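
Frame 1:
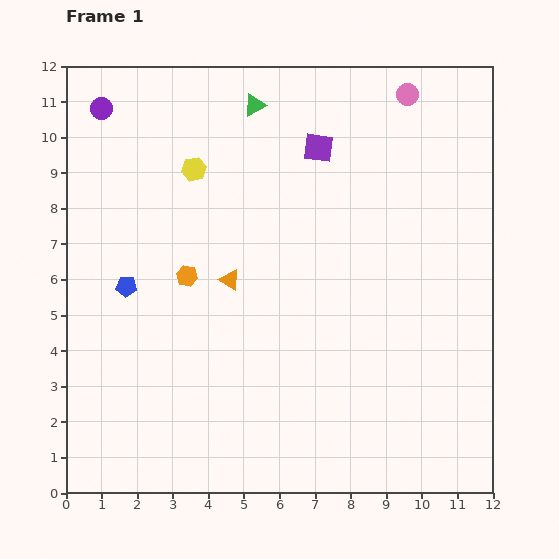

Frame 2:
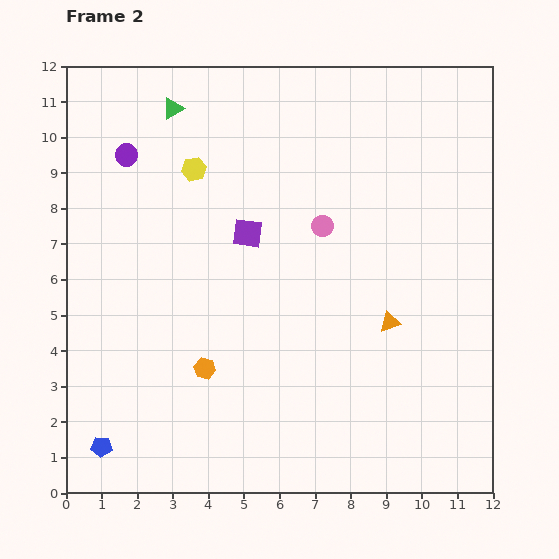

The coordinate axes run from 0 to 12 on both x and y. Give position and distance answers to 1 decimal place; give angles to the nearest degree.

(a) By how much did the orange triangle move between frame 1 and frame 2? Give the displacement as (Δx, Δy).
(4.5, -1.2)

The orange triangle was at (4.6, 6.0) in frame 1 and (9.1, 4.8) in frame 2.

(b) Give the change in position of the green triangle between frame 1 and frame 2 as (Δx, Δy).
(-2.3, -0.1)

The green triangle was at (5.3, 10.9) in frame 1 and (3.0, 10.8) in frame 2.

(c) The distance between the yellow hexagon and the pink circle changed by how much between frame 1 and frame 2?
-2.5

Distance in frame 1: 6.4. Distance in frame 2: 3.9.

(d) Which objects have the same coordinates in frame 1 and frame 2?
the yellow hexagon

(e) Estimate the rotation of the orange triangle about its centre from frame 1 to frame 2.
49° counter-clockwise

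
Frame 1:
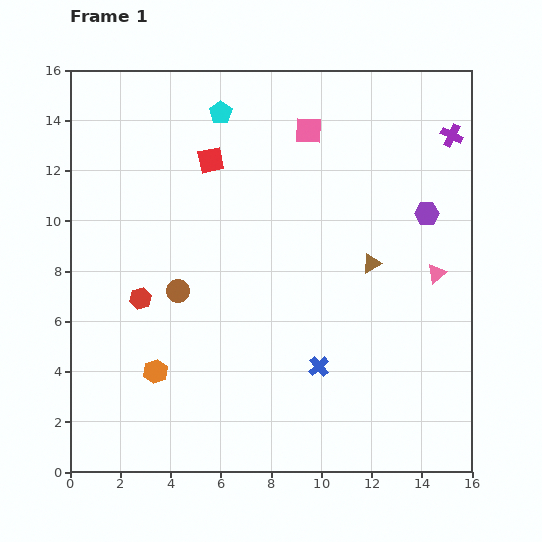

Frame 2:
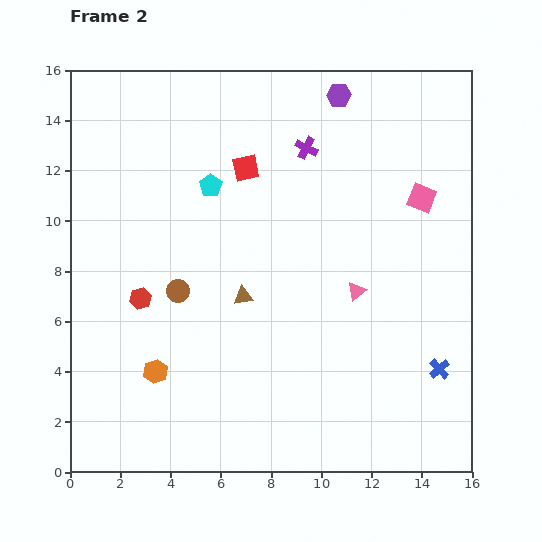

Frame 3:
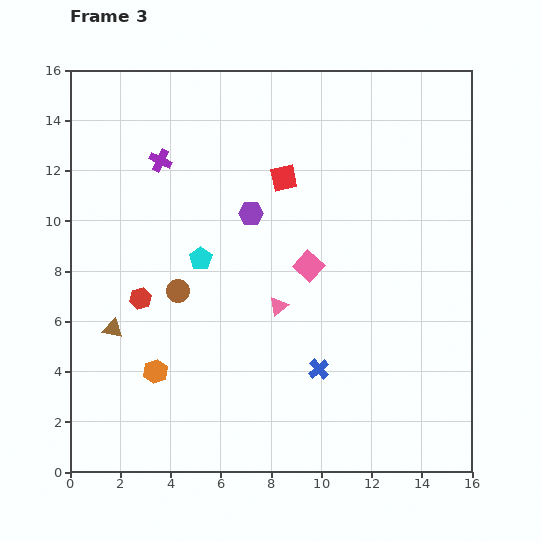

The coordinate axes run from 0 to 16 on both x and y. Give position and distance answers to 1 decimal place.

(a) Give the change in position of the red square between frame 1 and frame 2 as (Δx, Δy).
(1.4, -0.3)

The red square was at (5.6, 12.4) in frame 1 and (7.0, 12.1) in frame 2.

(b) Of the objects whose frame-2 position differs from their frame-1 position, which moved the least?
the red square

(moved 1.4)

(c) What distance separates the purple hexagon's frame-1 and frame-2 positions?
5.9

The purple hexagon moved from (14.2, 10.3) to (10.7, 15.0), a distance of √(3.5² + 4.7²) ≈ 5.9.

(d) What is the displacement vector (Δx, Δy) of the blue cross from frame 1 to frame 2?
(4.8, -0.1)

The blue cross was at (9.9, 4.2) in frame 1 and (14.7, 4.1) in frame 2.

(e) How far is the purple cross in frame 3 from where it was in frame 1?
11.6

The purple cross moved from (15.2, 13.4) to (3.6, 12.4), a distance of √(11.6² + 1.0²) ≈ 11.6.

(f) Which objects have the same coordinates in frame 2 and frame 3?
the red hexagon, the brown circle, the orange hexagon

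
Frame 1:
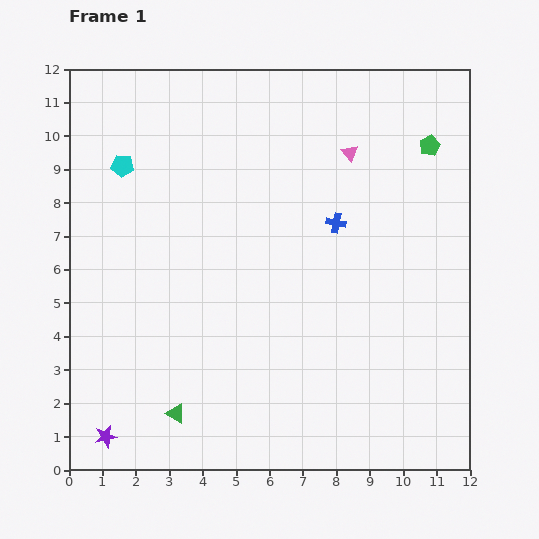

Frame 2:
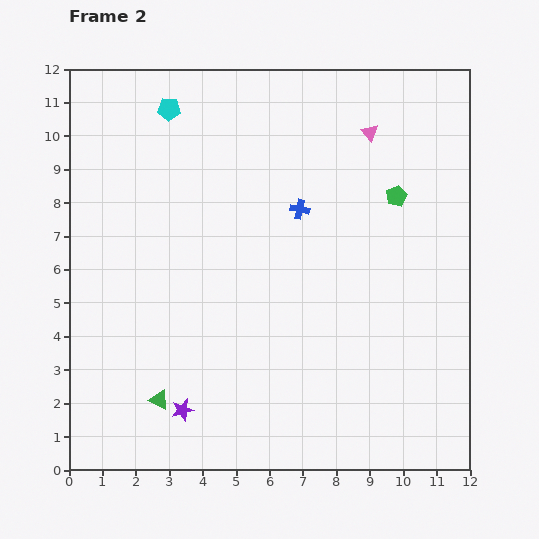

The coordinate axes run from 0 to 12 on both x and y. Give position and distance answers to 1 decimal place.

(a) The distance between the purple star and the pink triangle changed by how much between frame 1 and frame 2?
-1.2

Distance in frame 1: 11.2. Distance in frame 2: 10.0.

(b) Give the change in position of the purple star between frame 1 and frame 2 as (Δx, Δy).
(2.3, 0.8)

The purple star was at (1.1, 1.0) in frame 1 and (3.4, 1.8) in frame 2.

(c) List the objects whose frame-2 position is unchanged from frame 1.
none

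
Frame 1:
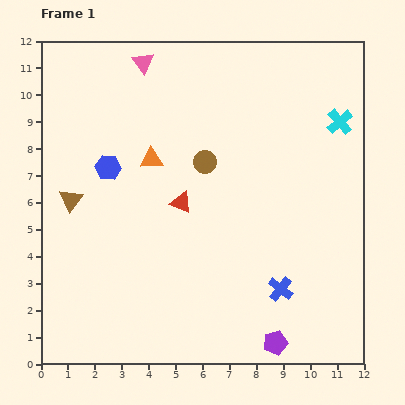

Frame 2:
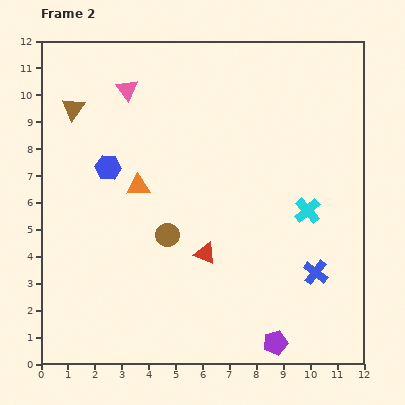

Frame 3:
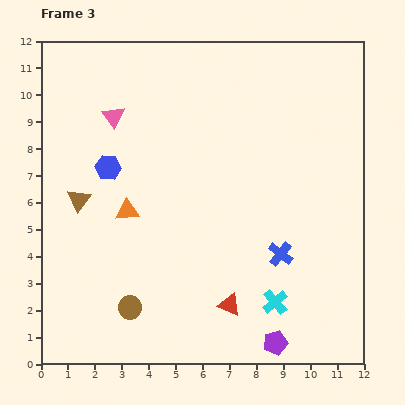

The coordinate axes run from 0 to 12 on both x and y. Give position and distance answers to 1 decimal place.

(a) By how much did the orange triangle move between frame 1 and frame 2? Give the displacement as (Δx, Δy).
(-0.5, -1.0)

The orange triangle was at (4.1, 7.6) in frame 1 and (3.6, 6.6) in frame 2.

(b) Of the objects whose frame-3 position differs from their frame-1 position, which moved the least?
the brown triangle

(moved 0.3)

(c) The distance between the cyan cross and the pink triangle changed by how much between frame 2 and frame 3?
+1.0

Distance in frame 2: 8.1. Distance in frame 3: 9.1.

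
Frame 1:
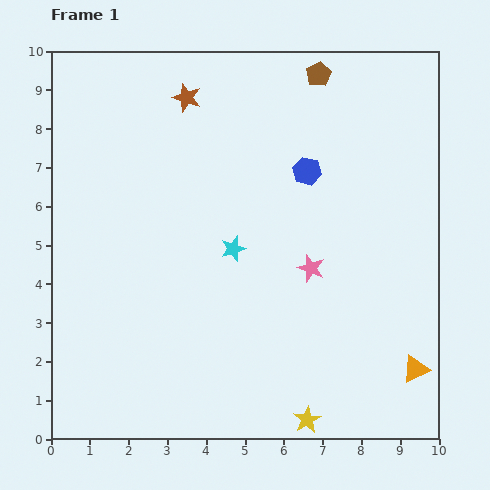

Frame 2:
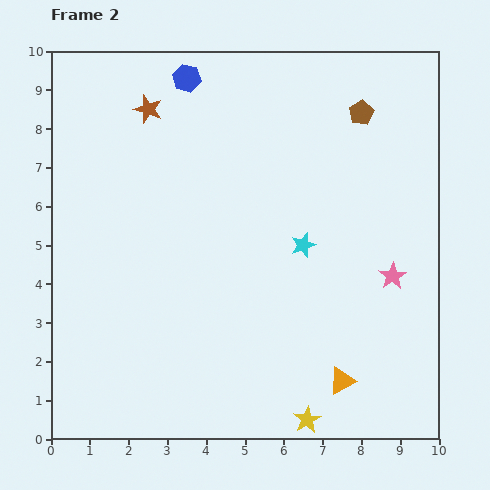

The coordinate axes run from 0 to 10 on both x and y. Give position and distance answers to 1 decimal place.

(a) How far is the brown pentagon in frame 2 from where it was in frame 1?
1.5

The brown pentagon moved from (6.9, 9.4) to (8.0, 8.4), a distance of √(1.1² + 1.0²) ≈ 1.5.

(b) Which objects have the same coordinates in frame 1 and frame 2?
the yellow star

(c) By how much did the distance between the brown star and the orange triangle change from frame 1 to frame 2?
-0.6

Distance in frame 1: 9.2. Distance in frame 2: 8.6.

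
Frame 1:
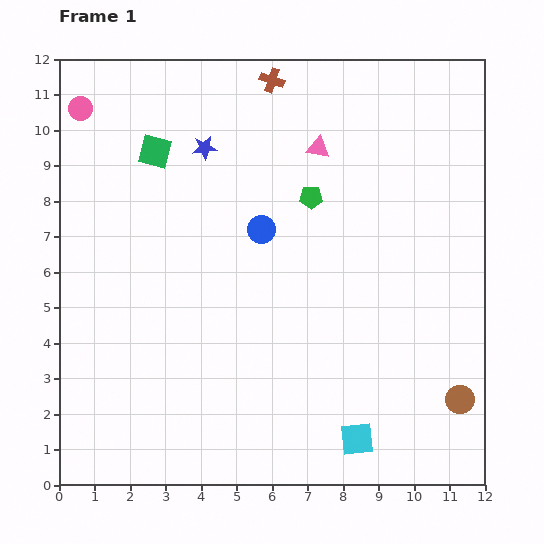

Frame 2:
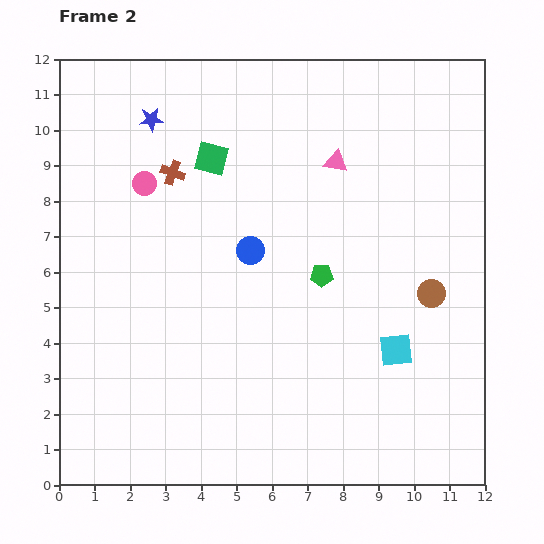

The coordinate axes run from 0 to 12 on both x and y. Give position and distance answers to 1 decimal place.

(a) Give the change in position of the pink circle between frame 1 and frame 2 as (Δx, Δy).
(1.8, -2.1)

The pink circle was at (0.6, 10.6) in frame 1 and (2.4, 8.5) in frame 2.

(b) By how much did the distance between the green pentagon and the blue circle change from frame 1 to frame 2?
+0.4

Distance in frame 1: 1.7. Distance in frame 2: 2.1.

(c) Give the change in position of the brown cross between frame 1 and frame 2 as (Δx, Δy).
(-2.8, -2.6)

The brown cross was at (6.0, 11.4) in frame 1 and (3.2, 8.8) in frame 2.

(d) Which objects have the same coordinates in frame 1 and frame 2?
none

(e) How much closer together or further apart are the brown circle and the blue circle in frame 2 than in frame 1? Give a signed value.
-2.2

Distance in frame 1: 7.4. Distance in frame 2: 5.2.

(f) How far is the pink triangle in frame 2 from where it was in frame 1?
0.6

The pink triangle moved from (7.3, 9.5) to (7.8, 9.1), a distance of √(0.5² + 0.4²) ≈ 0.6.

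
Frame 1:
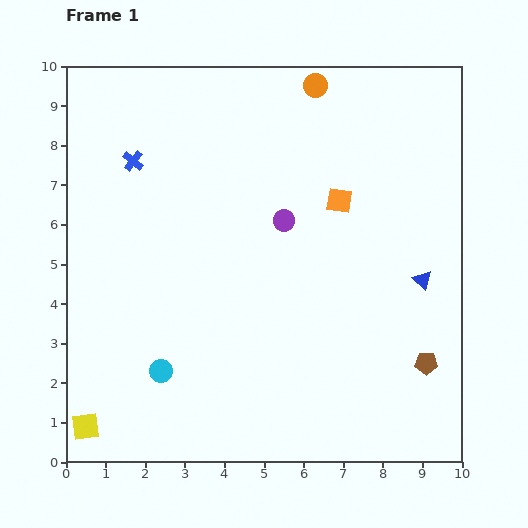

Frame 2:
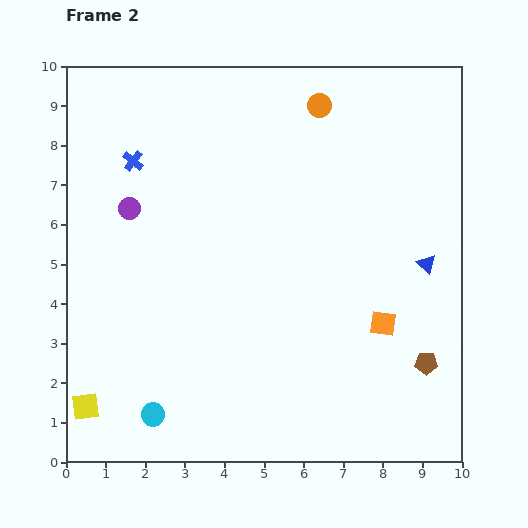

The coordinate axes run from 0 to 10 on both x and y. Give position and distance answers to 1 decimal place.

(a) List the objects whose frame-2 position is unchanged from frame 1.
the brown pentagon, the blue cross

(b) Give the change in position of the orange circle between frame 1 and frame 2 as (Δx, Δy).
(0.1, -0.5)

The orange circle was at (6.3, 9.5) in frame 1 and (6.4, 9.0) in frame 2.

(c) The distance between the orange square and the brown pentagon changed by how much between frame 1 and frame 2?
-3.2

Distance in frame 1: 4.7. Distance in frame 2: 1.5.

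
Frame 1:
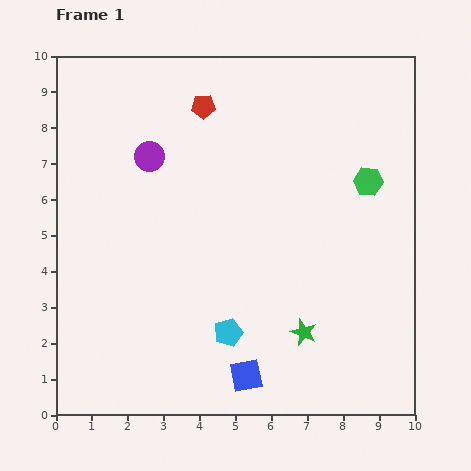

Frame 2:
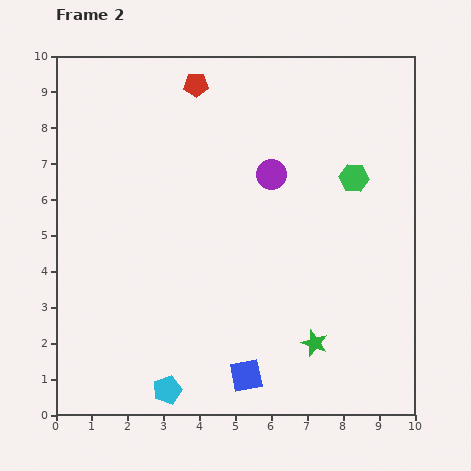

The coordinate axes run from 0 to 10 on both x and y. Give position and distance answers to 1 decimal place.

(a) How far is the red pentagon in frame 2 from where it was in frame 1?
0.6

The red pentagon moved from (4.1, 8.6) to (3.9, 9.2), a distance of √(0.2² + 0.6²) ≈ 0.6.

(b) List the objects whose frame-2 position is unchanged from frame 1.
the blue square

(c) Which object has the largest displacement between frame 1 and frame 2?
the purple circle

(moved 3.4; next 2.3)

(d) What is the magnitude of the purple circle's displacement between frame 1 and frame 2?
3.4

The purple circle moved from (2.6, 7.2) to (6.0, 6.7), a distance of √(3.4² + 0.5²) ≈ 3.4.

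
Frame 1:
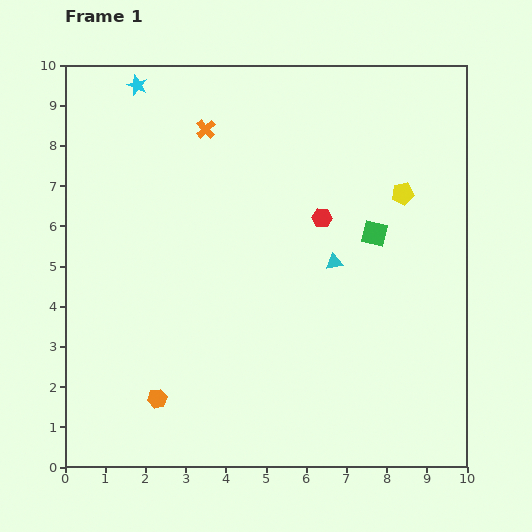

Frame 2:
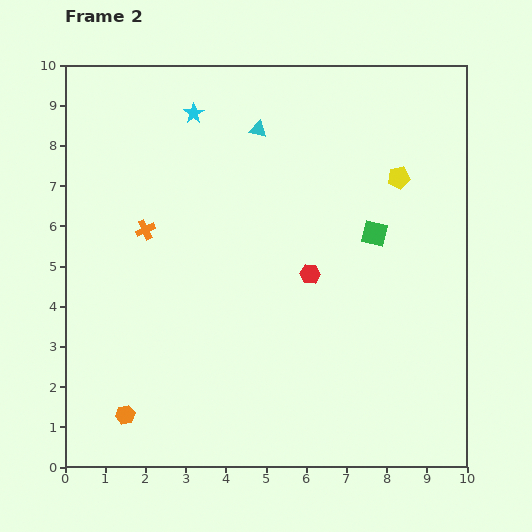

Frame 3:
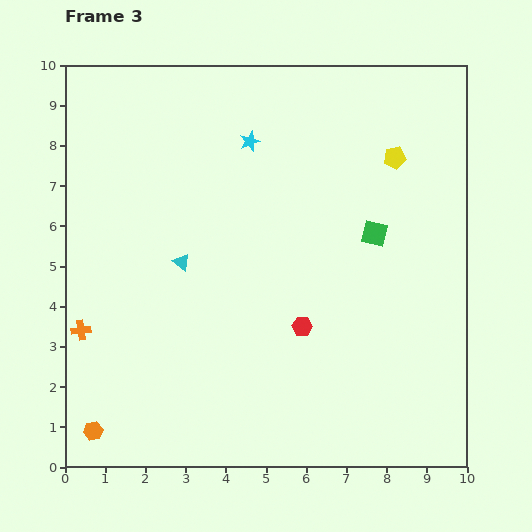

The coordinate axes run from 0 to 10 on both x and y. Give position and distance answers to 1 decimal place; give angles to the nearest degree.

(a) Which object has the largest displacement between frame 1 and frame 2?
the cyan triangle

(moved 3.8; next 2.9)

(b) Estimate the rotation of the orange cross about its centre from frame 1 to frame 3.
35° clockwise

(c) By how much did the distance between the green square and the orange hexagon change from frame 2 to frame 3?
+0.8

Distance in frame 2: 7.7. Distance in frame 3: 8.5.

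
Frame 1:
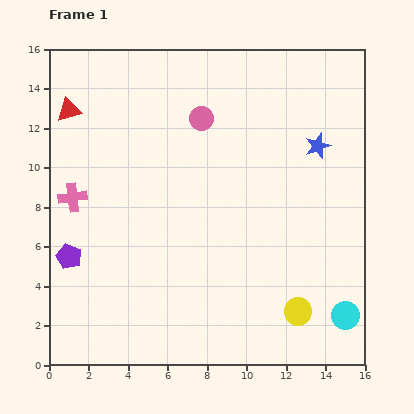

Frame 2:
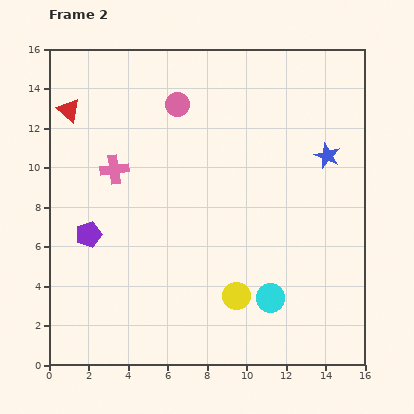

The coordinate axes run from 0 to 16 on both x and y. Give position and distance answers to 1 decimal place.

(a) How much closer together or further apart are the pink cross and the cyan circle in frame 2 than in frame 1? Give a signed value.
-4.8

Distance in frame 1: 15.0. Distance in frame 2: 10.2.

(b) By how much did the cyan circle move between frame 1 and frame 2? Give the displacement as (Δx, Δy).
(-3.8, 0.9)

The cyan circle was at (15.0, 2.5) in frame 1 and (11.2, 3.4) in frame 2.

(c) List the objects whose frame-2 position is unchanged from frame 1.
the red triangle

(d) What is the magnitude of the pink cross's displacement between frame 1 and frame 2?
2.5

The pink cross moved from (1.2, 8.5) to (3.3, 9.9), a distance of √(2.1² + 1.4²) ≈ 2.5.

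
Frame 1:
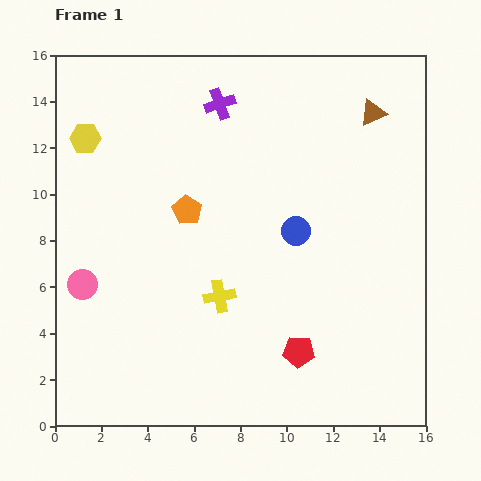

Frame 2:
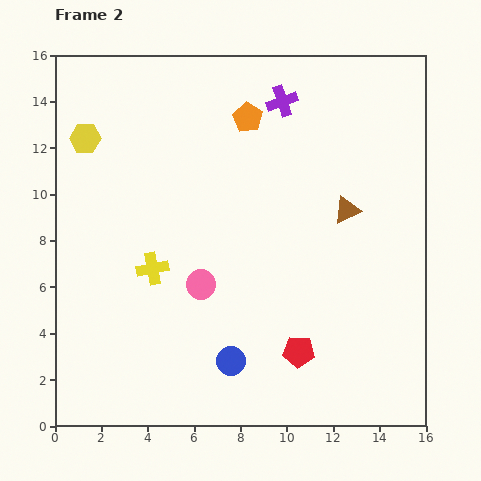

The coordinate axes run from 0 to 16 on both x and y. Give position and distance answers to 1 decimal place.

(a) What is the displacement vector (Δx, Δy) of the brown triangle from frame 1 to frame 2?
(-1.1, -4.2)

The brown triangle was at (13.7, 13.5) in frame 1 and (12.6, 9.3) in frame 2.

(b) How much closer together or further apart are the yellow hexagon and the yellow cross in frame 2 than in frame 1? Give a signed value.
-2.6

Distance in frame 1: 8.9. Distance in frame 2: 6.3.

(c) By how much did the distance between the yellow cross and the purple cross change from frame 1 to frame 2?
+0.8

Distance in frame 1: 8.3. Distance in frame 2: 9.1.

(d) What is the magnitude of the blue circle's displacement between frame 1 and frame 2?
6.3

The blue circle moved from (10.4, 8.4) to (7.6, 2.8), a distance of √(2.8² + 5.6²) ≈ 6.3.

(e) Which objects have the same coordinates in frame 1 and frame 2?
the yellow hexagon, the red pentagon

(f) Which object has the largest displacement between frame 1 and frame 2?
the blue circle

(moved 6.3; next 5.1)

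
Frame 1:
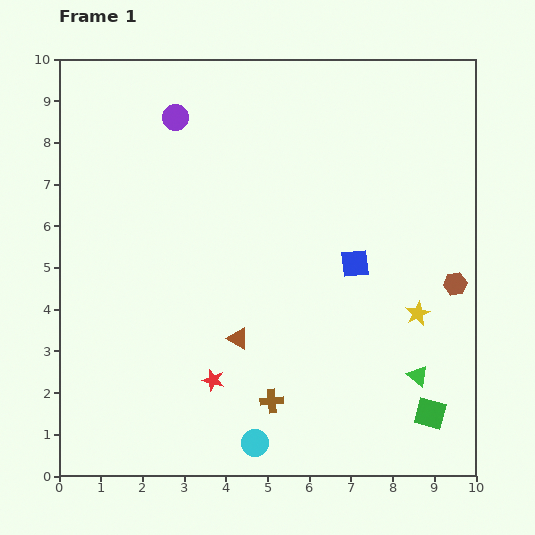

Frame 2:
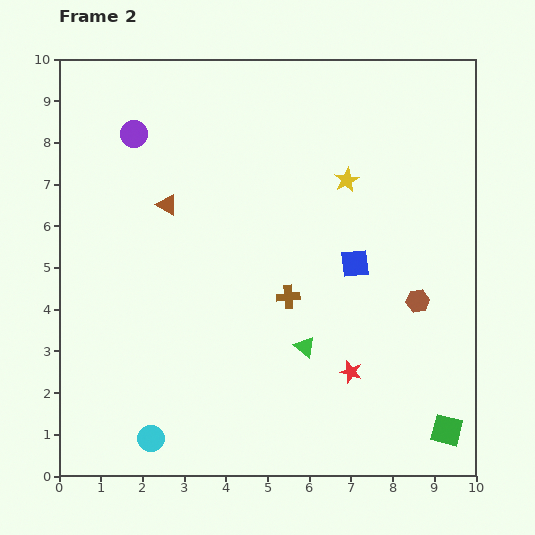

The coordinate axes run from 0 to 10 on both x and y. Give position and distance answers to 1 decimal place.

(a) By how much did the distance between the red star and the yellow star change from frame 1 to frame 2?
-0.6

Distance in frame 1: 5.2. Distance in frame 2: 4.6.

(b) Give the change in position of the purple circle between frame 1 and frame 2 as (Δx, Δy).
(-1.0, -0.4)

The purple circle was at (2.8, 8.6) in frame 1 and (1.8, 8.2) in frame 2.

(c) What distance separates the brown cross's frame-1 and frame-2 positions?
2.5

The brown cross moved from (5.1, 1.8) to (5.5, 4.3), a distance of √(0.4² + 2.5²) ≈ 2.5.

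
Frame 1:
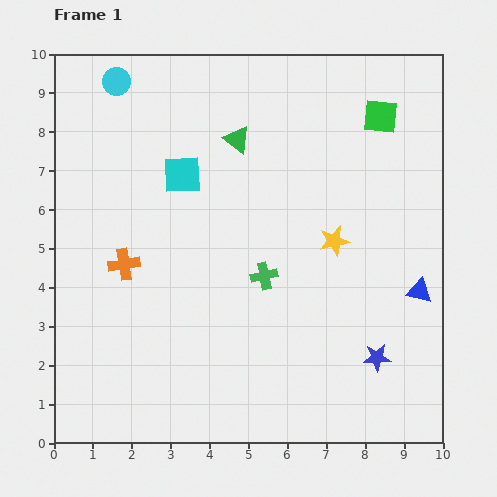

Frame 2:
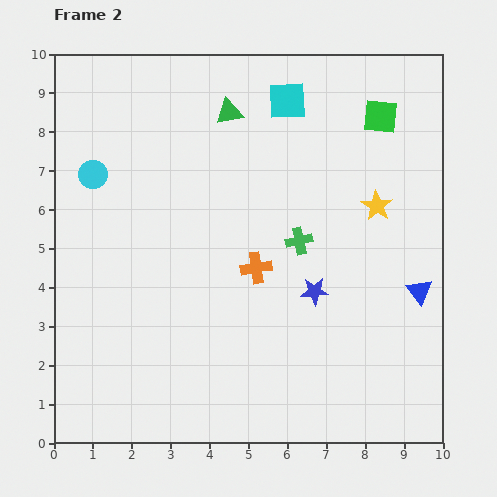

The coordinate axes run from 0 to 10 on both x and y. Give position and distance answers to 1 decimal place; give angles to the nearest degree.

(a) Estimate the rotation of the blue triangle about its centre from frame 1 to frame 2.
40° clockwise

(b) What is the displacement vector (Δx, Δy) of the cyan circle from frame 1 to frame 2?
(-0.6, -2.4)

The cyan circle was at (1.6, 9.3) in frame 1 and (1.0, 6.9) in frame 2.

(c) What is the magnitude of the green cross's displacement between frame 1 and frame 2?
1.3

The green cross moved from (5.4, 4.3) to (6.3, 5.2), a distance of √(0.9² + 0.9²) ≈ 1.3.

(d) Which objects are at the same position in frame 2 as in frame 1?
the green square, the blue triangle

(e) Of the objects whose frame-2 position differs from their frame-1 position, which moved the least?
the green triangle

(moved 0.7)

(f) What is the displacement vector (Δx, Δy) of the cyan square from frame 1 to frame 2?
(2.7, 1.9)

The cyan square was at (3.3, 6.9) in frame 1 and (6.0, 8.8) in frame 2.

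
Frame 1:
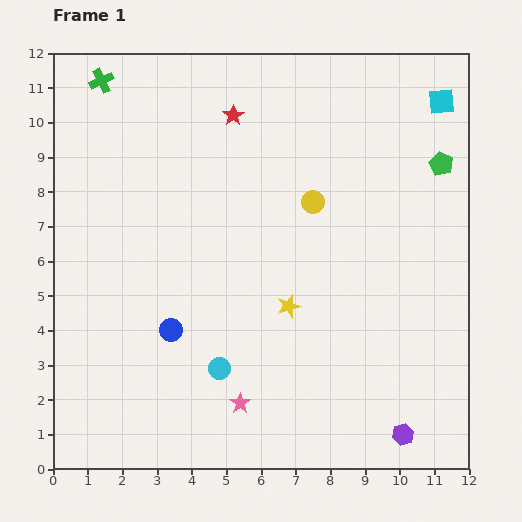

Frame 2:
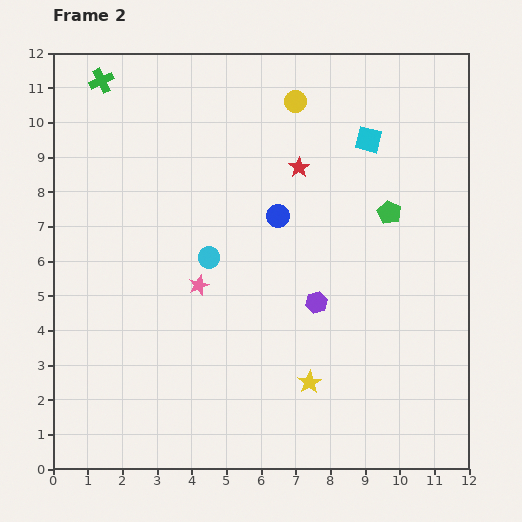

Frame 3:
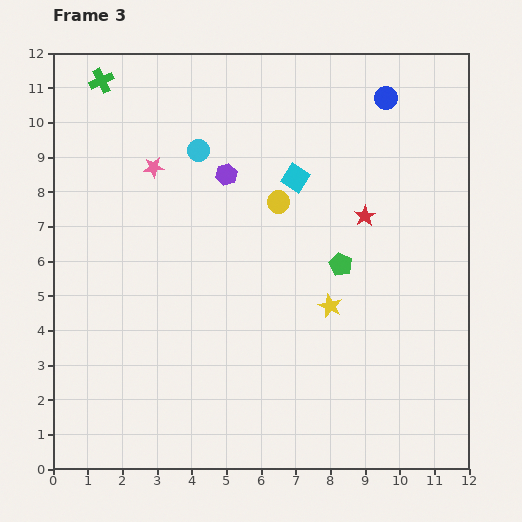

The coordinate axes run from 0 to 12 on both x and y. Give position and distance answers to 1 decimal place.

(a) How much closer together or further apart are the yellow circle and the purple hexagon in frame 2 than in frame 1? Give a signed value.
-1.4

Distance in frame 1: 7.2. Distance in frame 2: 5.8.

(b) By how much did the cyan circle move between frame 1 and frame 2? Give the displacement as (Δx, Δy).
(-0.3, 3.2)

The cyan circle was at (4.8, 2.9) in frame 1 and (4.5, 6.1) in frame 2.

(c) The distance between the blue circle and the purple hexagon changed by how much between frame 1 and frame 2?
-4.6

Distance in frame 1: 7.3. Distance in frame 2: 2.7.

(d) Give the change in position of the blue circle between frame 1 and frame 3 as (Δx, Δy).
(6.2, 6.7)

The blue circle was at (3.4, 4.0) in frame 1 and (9.6, 10.7) in frame 3.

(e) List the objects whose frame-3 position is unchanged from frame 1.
the green cross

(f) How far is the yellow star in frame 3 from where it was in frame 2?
2.3

The yellow star moved from (7.4, 2.5) to (8.0, 4.7), a distance of √(0.6² + 2.2²) ≈ 2.3.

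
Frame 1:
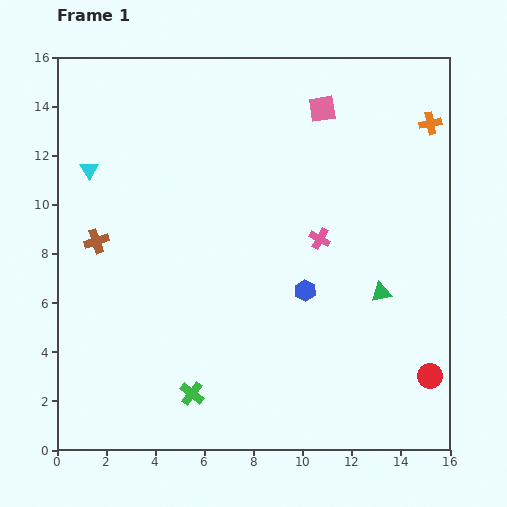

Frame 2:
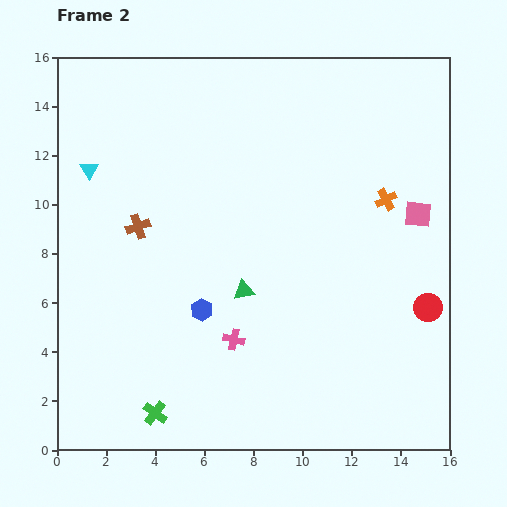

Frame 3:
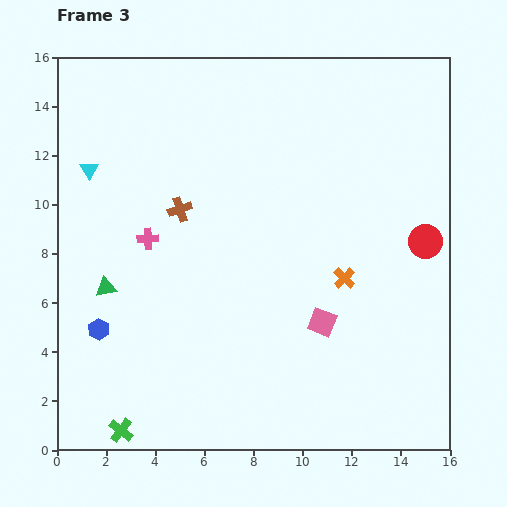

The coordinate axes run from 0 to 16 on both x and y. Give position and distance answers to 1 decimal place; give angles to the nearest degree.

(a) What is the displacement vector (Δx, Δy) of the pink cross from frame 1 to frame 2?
(-3.5, -4.1)

The pink cross was at (10.7, 8.6) in frame 1 and (7.2, 4.5) in frame 2.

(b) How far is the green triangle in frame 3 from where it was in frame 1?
11.2

The green triangle moved from (13.2, 6.4) to (2.0, 6.6), a distance of √(11.2² + 0.2²) ≈ 11.2.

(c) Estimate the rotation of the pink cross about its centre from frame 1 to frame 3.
32° counter-clockwise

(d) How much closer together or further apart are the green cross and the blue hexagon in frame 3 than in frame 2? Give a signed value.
-0.4

Distance in frame 2: 4.6. Distance in frame 3: 4.2.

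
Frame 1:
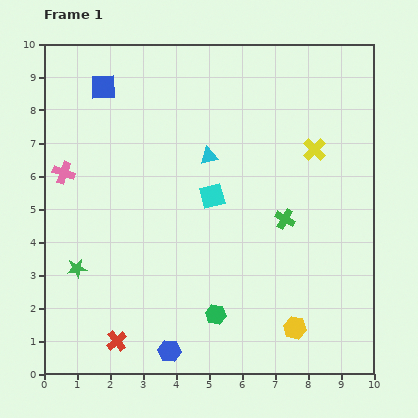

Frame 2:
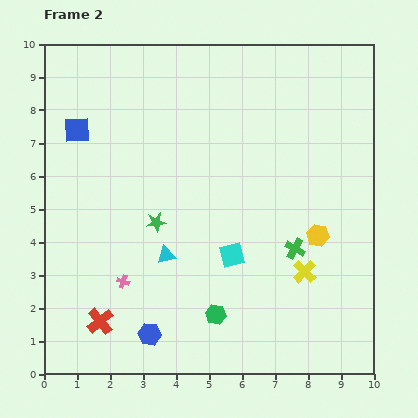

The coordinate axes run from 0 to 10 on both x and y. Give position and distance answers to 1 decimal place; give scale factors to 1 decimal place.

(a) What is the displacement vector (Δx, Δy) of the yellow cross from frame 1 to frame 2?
(-0.3, -3.7)

The yellow cross was at (8.2, 6.8) in frame 1 and (7.9, 3.1) in frame 2.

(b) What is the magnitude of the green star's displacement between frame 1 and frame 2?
2.8

The green star moved from (1.0, 3.2) to (3.4, 4.6), a distance of √(2.4² + 1.4²) ≈ 2.8.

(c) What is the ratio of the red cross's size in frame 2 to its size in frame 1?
1.3×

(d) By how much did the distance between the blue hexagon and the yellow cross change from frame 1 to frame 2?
-2.4

Distance in frame 1: 7.5. Distance in frame 2: 5.1.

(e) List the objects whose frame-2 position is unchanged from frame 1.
the green hexagon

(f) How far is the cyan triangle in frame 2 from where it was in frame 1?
3.3

The cyan triangle moved from (5.0, 6.6) to (3.7, 3.6), a distance of √(1.3² + 3.0²) ≈ 3.3.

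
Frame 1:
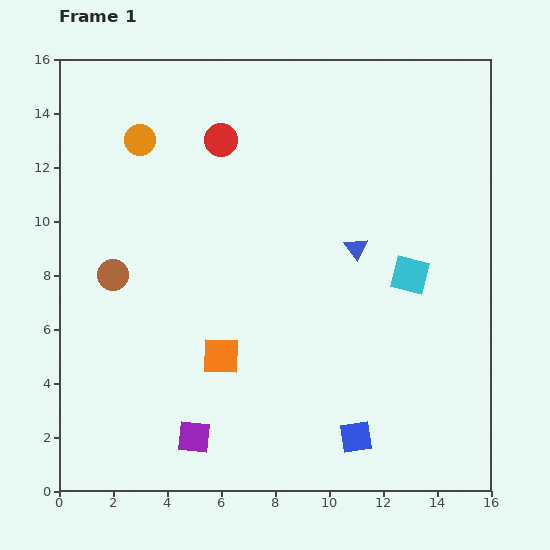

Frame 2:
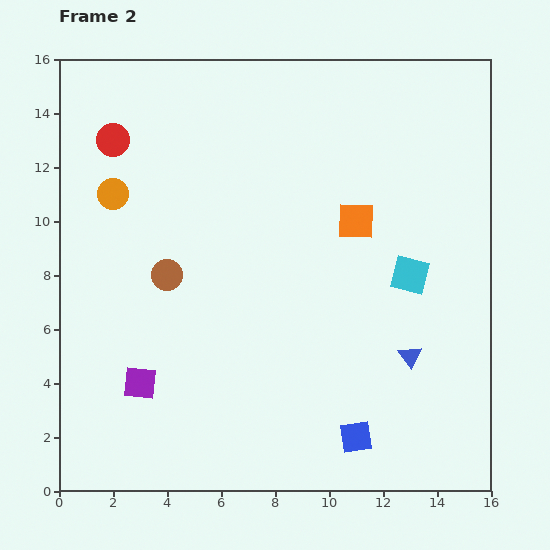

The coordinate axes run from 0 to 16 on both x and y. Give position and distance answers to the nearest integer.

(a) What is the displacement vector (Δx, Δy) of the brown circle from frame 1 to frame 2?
(2, 0)

The brown circle was at (2, 8) in frame 1 and (4, 8) in frame 2.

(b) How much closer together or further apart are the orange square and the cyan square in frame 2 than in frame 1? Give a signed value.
-5

Distance in frame 1: 8. Distance in frame 2: 3.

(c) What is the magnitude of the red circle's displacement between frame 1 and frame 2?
4

The red circle moved from (6, 13) to (2, 13), a distance of √(4² + 0²) ≈ 4.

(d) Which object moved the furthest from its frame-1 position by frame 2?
the orange square

(moved 7; next 4)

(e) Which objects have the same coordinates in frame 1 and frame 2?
the cyan square, the blue square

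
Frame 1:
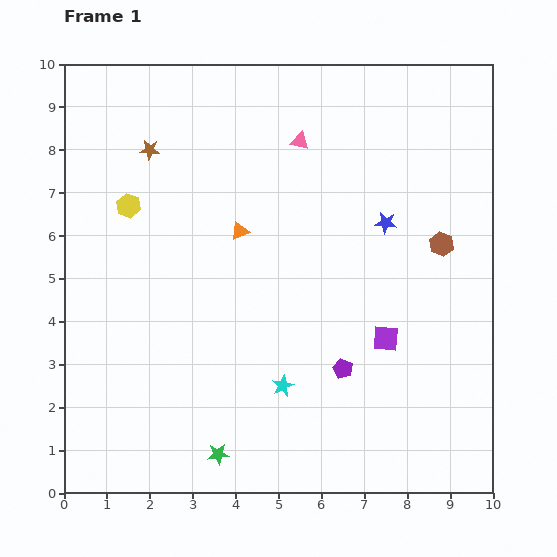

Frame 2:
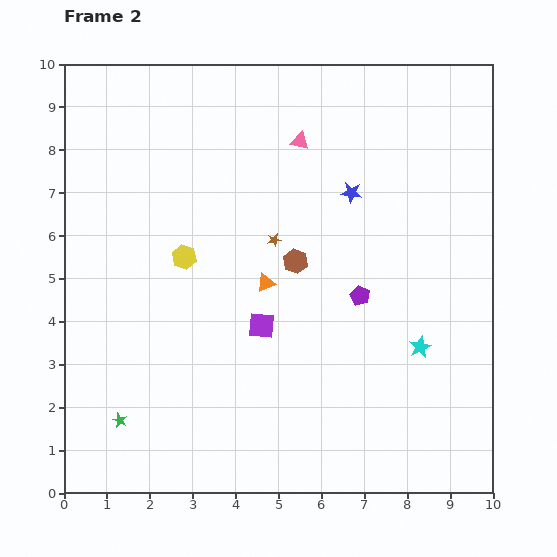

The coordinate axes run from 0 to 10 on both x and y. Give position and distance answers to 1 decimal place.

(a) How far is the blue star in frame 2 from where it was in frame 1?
1.1

The blue star moved from (7.5, 6.3) to (6.7, 7.0), a distance of √(0.8² + 0.7²) ≈ 1.1.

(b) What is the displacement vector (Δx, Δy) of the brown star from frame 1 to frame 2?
(2.9, -2.1)

The brown star was at (2.0, 8.0) in frame 1 and (4.9, 5.9) in frame 2.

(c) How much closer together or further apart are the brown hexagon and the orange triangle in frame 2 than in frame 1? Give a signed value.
-3.8

Distance in frame 1: 4.7. Distance in frame 2: 0.9.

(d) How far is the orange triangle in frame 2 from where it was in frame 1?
1.3

The orange triangle moved from (4.1, 6.1) to (4.7, 4.9), a distance of √(0.6² + 1.2²) ≈ 1.3.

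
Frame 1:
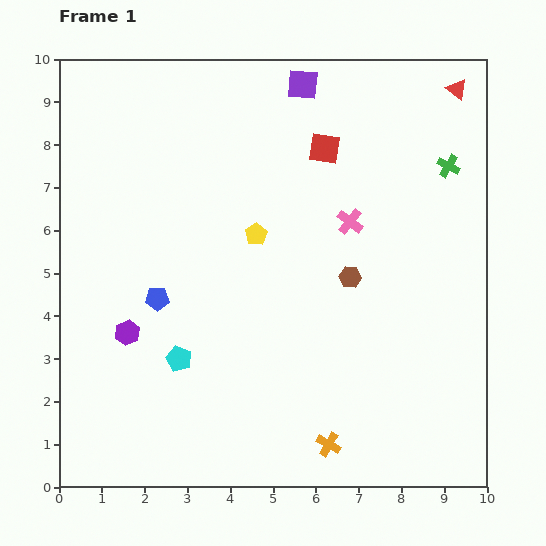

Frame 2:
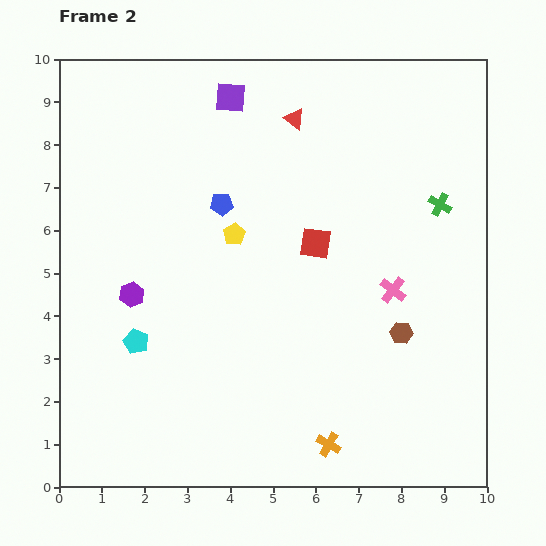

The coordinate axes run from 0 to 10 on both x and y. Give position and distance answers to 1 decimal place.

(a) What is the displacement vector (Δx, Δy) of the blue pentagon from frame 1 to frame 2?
(1.5, 2.2)

The blue pentagon was at (2.3, 4.4) in frame 1 and (3.8, 6.6) in frame 2.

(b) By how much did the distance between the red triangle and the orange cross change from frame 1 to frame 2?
-1.2

Distance in frame 1: 8.8. Distance in frame 2: 7.6.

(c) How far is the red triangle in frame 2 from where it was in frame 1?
3.9

The red triangle moved from (9.3, 9.3) to (5.5, 8.6), a distance of √(3.8² + 0.7²) ≈ 3.9.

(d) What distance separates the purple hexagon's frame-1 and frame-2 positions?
0.9

The purple hexagon moved from (1.6, 3.6) to (1.7, 4.5), a distance of √(0.1² + 0.9²) ≈ 0.9.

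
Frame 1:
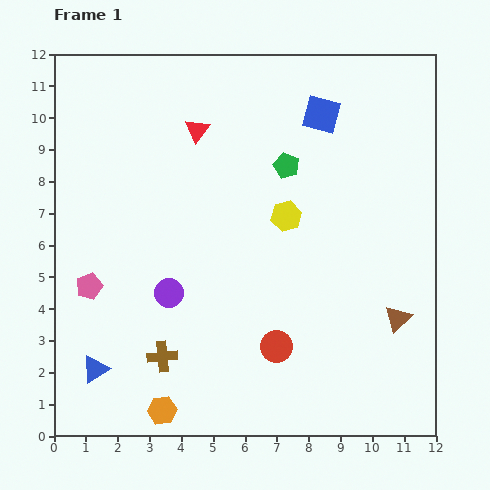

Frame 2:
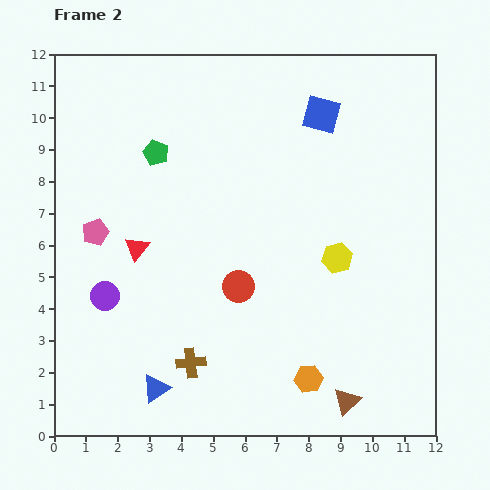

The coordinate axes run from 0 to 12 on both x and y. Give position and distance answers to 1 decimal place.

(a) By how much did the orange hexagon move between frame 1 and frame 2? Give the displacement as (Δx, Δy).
(4.6, 1.0)

The orange hexagon was at (3.4, 0.8) in frame 1 and (8.0, 1.8) in frame 2.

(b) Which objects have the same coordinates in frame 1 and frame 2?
the blue square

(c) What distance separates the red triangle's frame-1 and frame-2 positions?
4.2

The red triangle moved from (4.5, 9.6) to (2.6, 5.9), a distance of √(1.9² + 3.7²) ≈ 4.2.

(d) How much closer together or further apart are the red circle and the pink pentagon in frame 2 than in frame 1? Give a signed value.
-1.4

Distance in frame 1: 6.2. Distance in frame 2: 4.8.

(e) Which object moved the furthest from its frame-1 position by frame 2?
the orange hexagon

(moved 4.7; next 4.2)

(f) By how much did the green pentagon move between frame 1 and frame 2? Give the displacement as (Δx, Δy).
(-4.1, 0.4)

The green pentagon was at (7.3, 8.5) in frame 1 and (3.2, 8.9) in frame 2.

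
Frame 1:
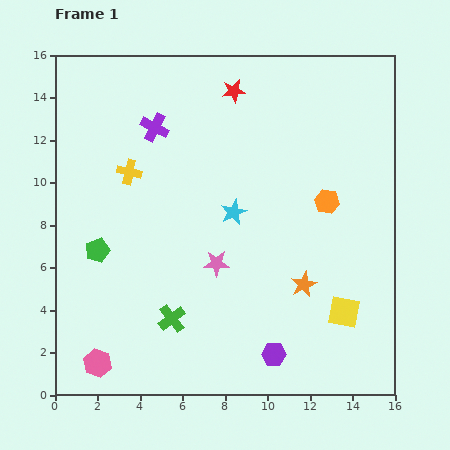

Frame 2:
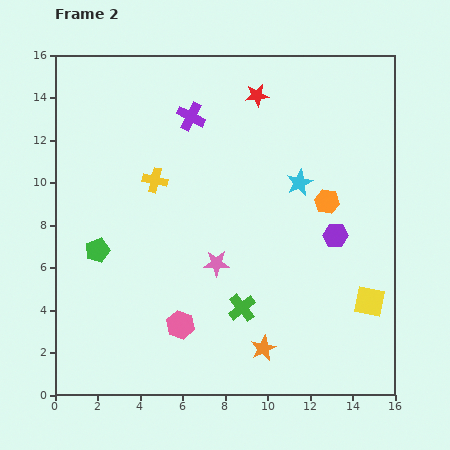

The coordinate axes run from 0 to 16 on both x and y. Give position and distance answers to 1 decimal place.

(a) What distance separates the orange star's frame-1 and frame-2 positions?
3.6

The orange star moved from (11.7, 5.2) to (9.8, 2.2), a distance of √(1.9² + 3.0²) ≈ 3.6.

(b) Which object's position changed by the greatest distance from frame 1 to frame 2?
the purple hexagon

(moved 6.3; next 4.3)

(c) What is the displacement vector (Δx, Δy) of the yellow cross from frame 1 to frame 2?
(1.2, -0.4)

The yellow cross was at (3.5, 10.5) in frame 1 and (4.7, 10.1) in frame 2.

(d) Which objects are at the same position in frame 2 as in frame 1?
the orange hexagon, the green pentagon, the pink star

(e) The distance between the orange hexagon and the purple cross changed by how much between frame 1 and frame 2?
-1.3

Distance in frame 1: 8.8. Distance in frame 2: 7.5.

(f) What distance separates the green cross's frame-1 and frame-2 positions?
3.3

The green cross moved from (5.5, 3.6) to (8.8, 4.1), a distance of √(3.3² + 0.5²) ≈ 3.3.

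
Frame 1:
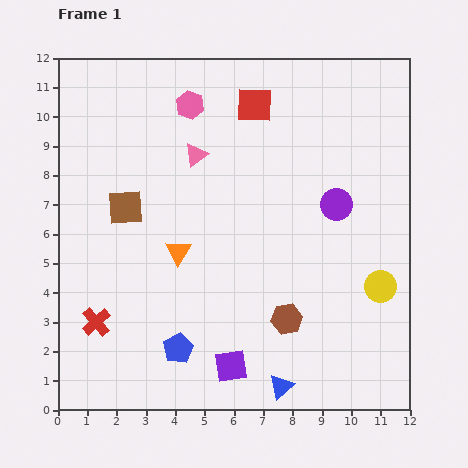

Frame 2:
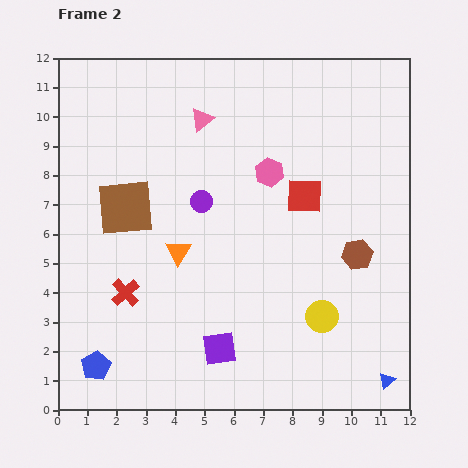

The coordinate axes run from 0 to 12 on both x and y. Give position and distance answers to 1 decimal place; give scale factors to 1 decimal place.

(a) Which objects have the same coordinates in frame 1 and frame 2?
the orange triangle, the brown square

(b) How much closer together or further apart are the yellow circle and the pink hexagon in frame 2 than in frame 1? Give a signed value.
-3.8

Distance in frame 1: 9.0. Distance in frame 2: 5.2.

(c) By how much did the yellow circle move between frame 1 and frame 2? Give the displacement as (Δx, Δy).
(-2.0, -1.0)

The yellow circle was at (11.0, 4.2) in frame 1 and (9.0, 3.2) in frame 2.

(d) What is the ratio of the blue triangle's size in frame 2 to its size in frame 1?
0.6×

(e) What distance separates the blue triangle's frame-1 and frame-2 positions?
3.6

The blue triangle moved from (7.6, 0.8) to (11.2, 1.0), a distance of √(3.6² + 0.2²) ≈ 3.6.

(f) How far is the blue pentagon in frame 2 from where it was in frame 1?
2.9

The blue pentagon moved from (4.1, 2.1) to (1.3, 1.5), a distance of √(2.8² + 0.6²) ≈ 2.9.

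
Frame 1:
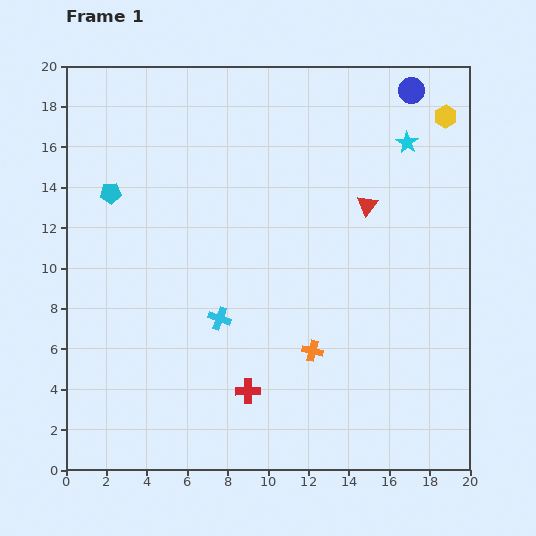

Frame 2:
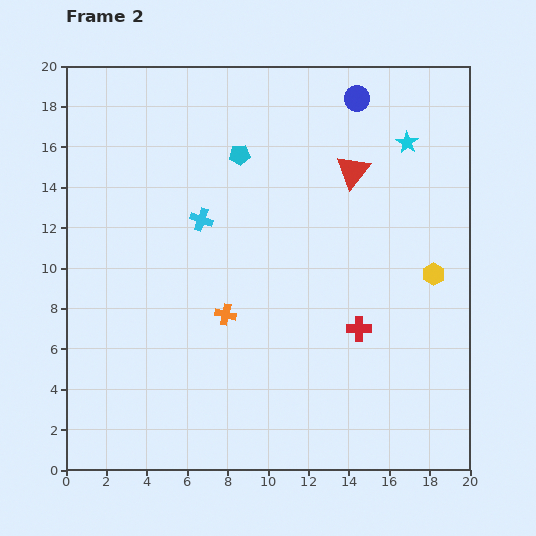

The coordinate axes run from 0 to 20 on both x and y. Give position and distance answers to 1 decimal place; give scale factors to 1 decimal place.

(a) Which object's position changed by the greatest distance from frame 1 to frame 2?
the yellow hexagon

(moved 7.8; next 6.7)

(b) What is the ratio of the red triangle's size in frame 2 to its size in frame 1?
1.6×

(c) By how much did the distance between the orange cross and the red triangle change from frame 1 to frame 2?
+1.8

Distance in frame 1: 7.7. Distance in frame 2: 9.5.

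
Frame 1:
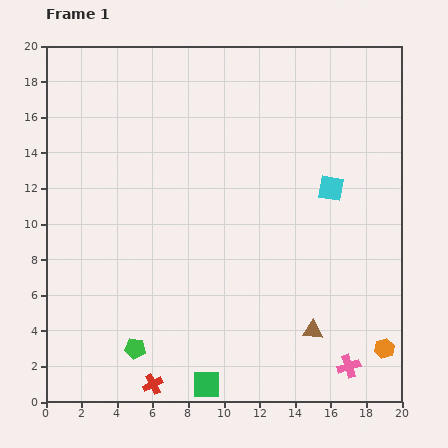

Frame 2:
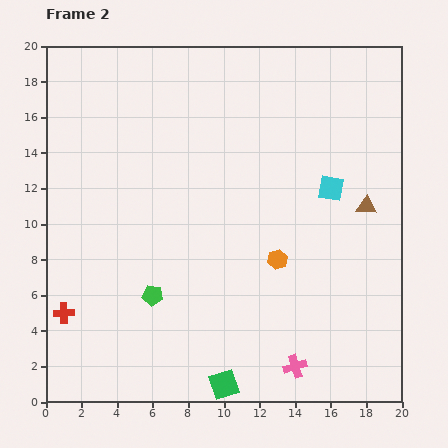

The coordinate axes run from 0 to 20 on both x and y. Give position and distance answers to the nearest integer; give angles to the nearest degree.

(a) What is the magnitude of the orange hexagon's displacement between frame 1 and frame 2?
8

The orange hexagon moved from (19, 3) to (13, 8), a distance of √(6² + 5²) ≈ 8.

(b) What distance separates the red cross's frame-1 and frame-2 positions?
6

The red cross moved from (6, 1) to (1, 5), a distance of √(5² + 4²) ≈ 6.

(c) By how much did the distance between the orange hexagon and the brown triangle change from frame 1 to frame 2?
+2

Distance in frame 1: 4. Distance in frame 2: 6.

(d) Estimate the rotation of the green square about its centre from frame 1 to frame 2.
17° counter-clockwise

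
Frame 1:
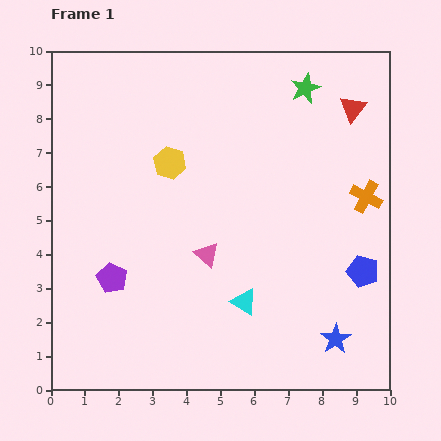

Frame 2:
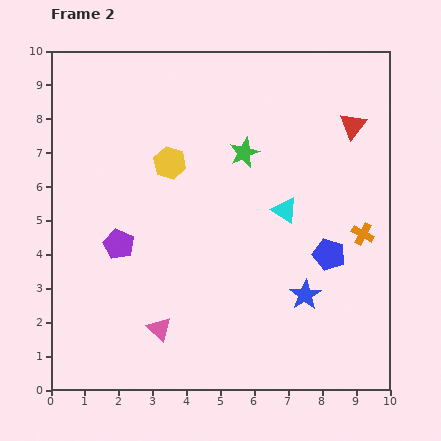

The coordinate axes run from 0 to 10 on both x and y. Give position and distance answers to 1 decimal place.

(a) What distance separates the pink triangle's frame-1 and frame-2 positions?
2.6

The pink triangle moved from (4.6, 4.0) to (3.2, 1.8), a distance of √(1.4² + 2.2²) ≈ 2.6.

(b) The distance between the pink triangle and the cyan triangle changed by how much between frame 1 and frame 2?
+3.3

Distance in frame 1: 1.8. Distance in frame 2: 5.1.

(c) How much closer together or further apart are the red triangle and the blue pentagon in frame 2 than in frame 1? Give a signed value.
-0.9

Distance in frame 1: 4.8. Distance in frame 2: 3.9.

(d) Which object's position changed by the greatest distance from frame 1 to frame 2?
the cyan triangle

(moved 3.0; next 2.6)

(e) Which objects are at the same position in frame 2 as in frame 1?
the yellow hexagon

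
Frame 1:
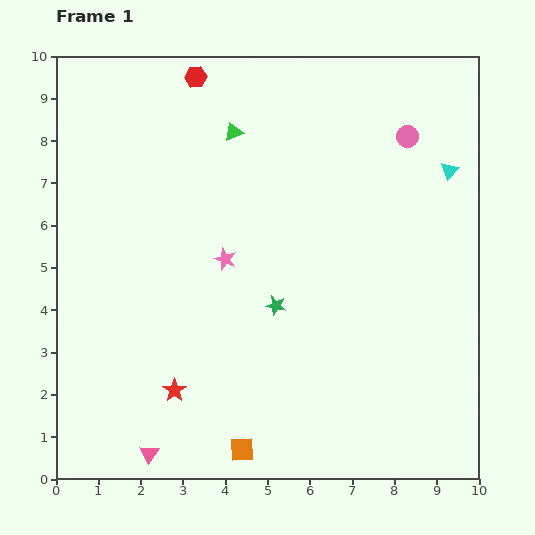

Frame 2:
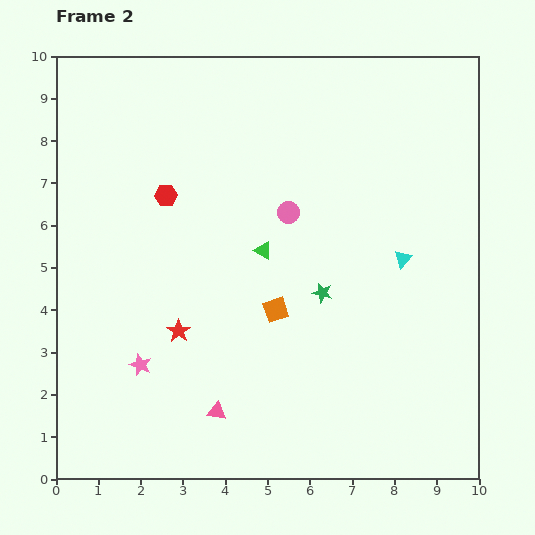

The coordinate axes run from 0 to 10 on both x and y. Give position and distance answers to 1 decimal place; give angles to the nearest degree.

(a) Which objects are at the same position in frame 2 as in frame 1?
none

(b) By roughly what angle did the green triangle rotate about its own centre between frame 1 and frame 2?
50° clockwise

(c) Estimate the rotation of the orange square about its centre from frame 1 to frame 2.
17° counter-clockwise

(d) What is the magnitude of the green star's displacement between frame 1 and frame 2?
1.1

The green star moved from (5.2, 4.1) to (6.3, 4.4), a distance of √(1.1² + 0.3²) ≈ 1.1.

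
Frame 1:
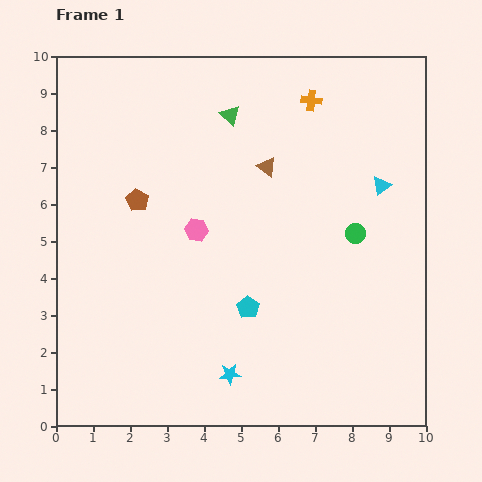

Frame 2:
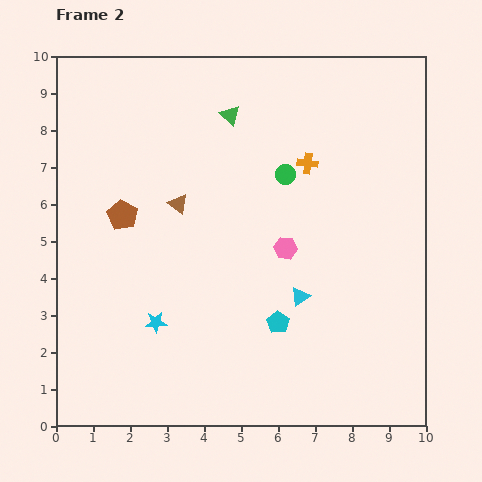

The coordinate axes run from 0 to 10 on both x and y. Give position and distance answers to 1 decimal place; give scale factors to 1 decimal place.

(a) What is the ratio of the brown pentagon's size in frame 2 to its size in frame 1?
1.3×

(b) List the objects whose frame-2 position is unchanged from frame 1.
the green triangle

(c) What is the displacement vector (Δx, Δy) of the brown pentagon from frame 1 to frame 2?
(-0.4, -0.4)

The brown pentagon was at (2.2, 6.1) in frame 1 and (1.8, 5.7) in frame 2.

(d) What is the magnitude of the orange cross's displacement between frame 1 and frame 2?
1.7

The orange cross moved from (6.9, 8.8) to (6.8, 7.1), a distance of √(0.1² + 1.7²) ≈ 1.7.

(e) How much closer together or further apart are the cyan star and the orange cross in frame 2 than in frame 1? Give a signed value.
-1.8

Distance in frame 1: 7.7. Distance in frame 2: 5.9.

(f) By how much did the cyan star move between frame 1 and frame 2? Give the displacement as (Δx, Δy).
(-2.0, 1.4)

The cyan star was at (4.7, 1.4) in frame 1 and (2.7, 2.8) in frame 2.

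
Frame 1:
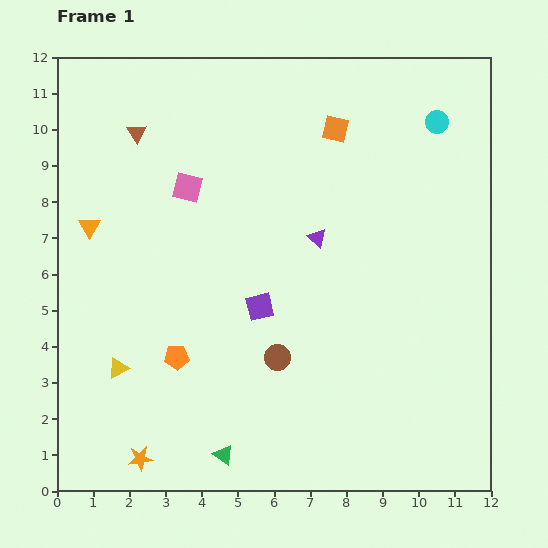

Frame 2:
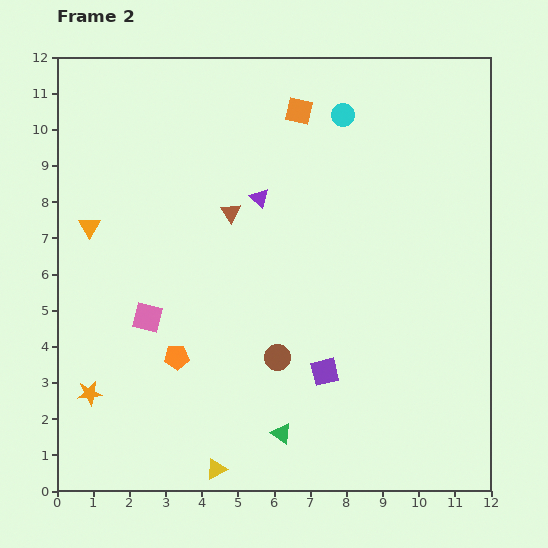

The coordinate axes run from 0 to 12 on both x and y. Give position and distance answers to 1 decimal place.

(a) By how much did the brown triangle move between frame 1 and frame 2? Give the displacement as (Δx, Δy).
(2.6, -2.2)

The brown triangle was at (2.2, 9.9) in frame 1 and (4.8, 7.7) in frame 2.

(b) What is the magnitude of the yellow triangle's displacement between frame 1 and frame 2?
3.9

The yellow triangle moved from (1.7, 3.4) to (4.4, 0.6), a distance of √(2.7² + 2.8²) ≈ 3.9.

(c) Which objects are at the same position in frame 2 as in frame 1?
the brown circle, the orange pentagon, the orange triangle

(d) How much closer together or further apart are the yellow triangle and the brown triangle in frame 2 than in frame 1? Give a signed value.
+0.6

Distance in frame 1: 6.5. Distance in frame 2: 7.1.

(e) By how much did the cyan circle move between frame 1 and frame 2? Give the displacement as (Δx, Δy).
(-2.6, 0.2)

The cyan circle was at (10.5, 10.2) in frame 1 and (7.9, 10.4) in frame 2.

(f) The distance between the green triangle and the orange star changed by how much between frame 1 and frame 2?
+3.1

Distance in frame 1: 2.3. Distance in frame 2: 5.4.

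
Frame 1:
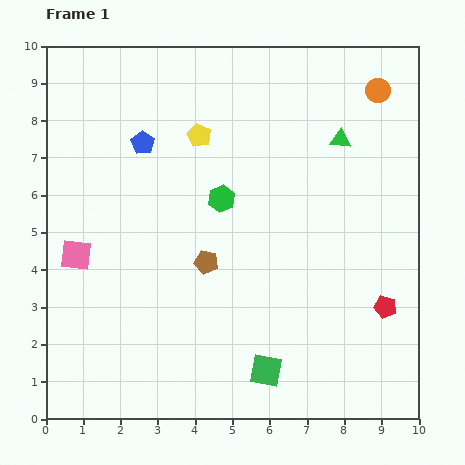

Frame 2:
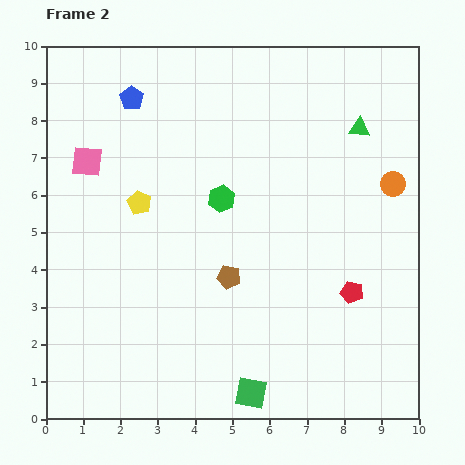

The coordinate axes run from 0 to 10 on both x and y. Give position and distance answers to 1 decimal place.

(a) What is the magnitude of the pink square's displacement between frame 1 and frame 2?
2.5

The pink square moved from (0.8, 4.4) to (1.1, 6.9), a distance of √(0.3² + 2.5²) ≈ 2.5.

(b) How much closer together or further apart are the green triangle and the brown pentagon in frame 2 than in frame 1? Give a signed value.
+0.4

Distance in frame 1: 4.9. Distance in frame 2: 5.3.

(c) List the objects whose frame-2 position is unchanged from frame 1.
the green hexagon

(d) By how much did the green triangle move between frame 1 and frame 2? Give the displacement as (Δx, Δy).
(0.5, 0.3)

The green triangle was at (7.9, 7.5) in frame 1 and (8.4, 7.8) in frame 2.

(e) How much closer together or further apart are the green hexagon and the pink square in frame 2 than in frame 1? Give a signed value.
-0.5

Distance in frame 1: 4.2. Distance in frame 2: 3.7.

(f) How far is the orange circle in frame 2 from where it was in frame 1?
2.5

The orange circle moved from (8.9, 8.8) to (9.3, 6.3), a distance of √(0.4² + 2.5²) ≈ 2.5.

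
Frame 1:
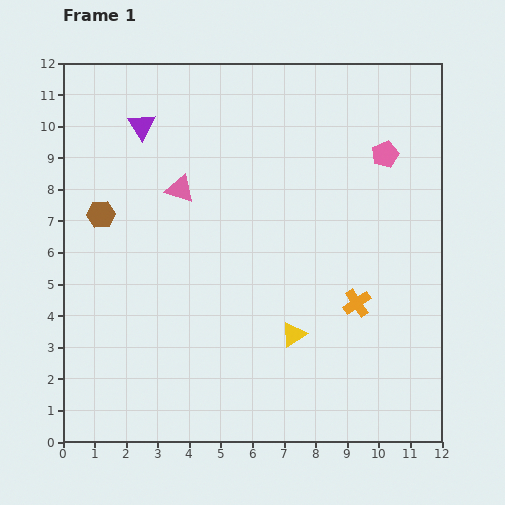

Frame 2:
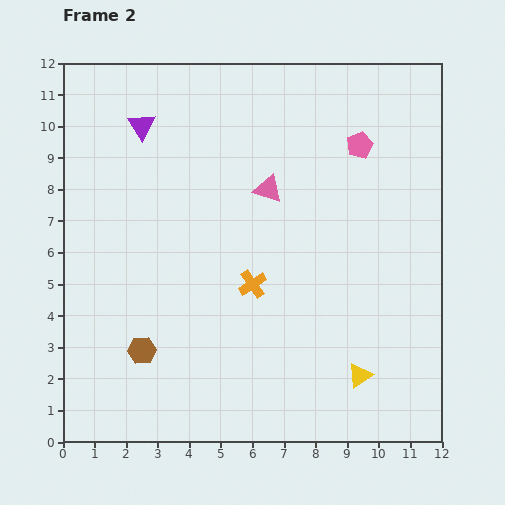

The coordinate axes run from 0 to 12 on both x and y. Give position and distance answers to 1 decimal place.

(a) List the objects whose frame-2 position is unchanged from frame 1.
the purple triangle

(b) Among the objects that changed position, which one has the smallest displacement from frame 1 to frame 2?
the pink pentagon

(moved 0.9)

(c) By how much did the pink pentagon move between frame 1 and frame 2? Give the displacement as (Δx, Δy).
(-0.8, 0.3)

The pink pentagon was at (10.2, 9.1) in frame 1 and (9.4, 9.4) in frame 2.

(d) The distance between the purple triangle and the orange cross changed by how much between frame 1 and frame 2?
-2.7

Distance in frame 1: 8.8. Distance in frame 2: 6.1.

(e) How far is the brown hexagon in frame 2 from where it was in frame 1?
4.5

The brown hexagon moved from (1.2, 7.2) to (2.5, 2.9), a distance of √(1.3² + 4.3²) ≈ 4.5.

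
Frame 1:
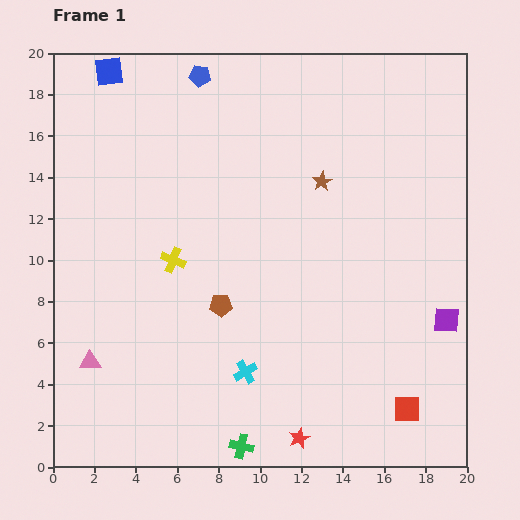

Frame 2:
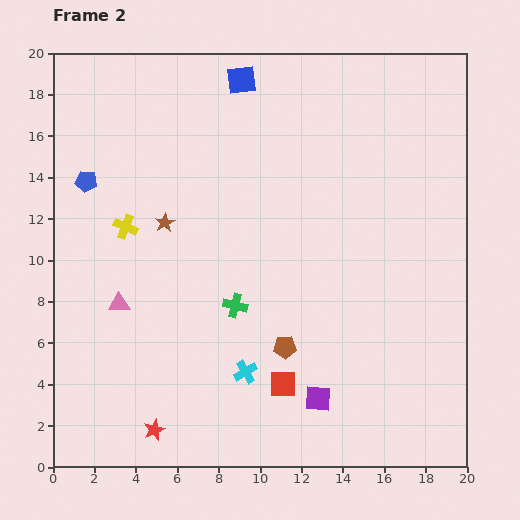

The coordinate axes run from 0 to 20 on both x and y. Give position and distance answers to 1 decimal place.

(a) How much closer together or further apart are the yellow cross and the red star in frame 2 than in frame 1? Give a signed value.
-0.6

Distance in frame 1: 10.5. Distance in frame 2: 9.9.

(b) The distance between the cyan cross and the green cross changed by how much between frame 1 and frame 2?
-0.4

Distance in frame 1: 3.6. Distance in frame 2: 3.2.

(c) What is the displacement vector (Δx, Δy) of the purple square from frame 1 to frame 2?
(-6.2, -3.8)

The purple square was at (19.0, 7.1) in frame 1 and (12.8, 3.3) in frame 2.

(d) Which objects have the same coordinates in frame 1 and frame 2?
the cyan cross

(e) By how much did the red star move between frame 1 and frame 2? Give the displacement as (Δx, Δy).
(-7.0, 0.4)

The red star was at (11.9, 1.4) in frame 1 and (4.9, 1.8) in frame 2.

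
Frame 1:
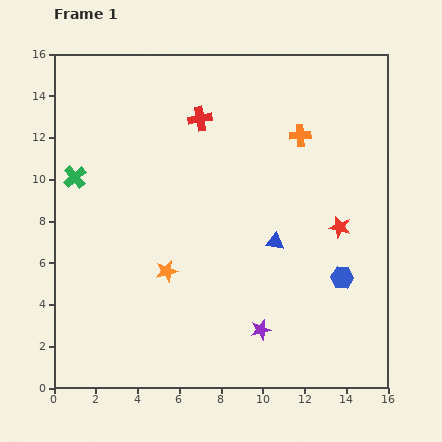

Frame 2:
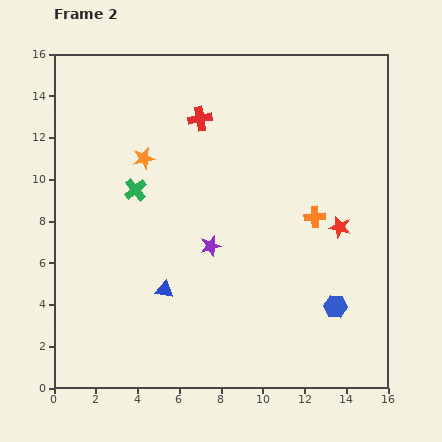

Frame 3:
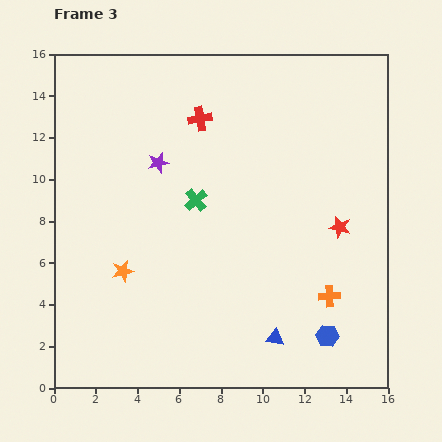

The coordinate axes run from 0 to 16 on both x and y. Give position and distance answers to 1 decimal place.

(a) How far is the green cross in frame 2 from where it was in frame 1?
3.0

The green cross moved from (1.0, 10.1) to (3.9, 9.5), a distance of √(2.9² + 0.6²) ≈ 3.0.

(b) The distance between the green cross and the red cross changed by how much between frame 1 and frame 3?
-2.7

Distance in frame 1: 6.6. Distance in frame 3: 3.9.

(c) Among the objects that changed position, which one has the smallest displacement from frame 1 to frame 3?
the orange star

(moved 2.1)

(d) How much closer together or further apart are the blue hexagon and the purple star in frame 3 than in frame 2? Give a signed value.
+4.9

Distance in frame 2: 6.7. Distance in frame 3: 11.6.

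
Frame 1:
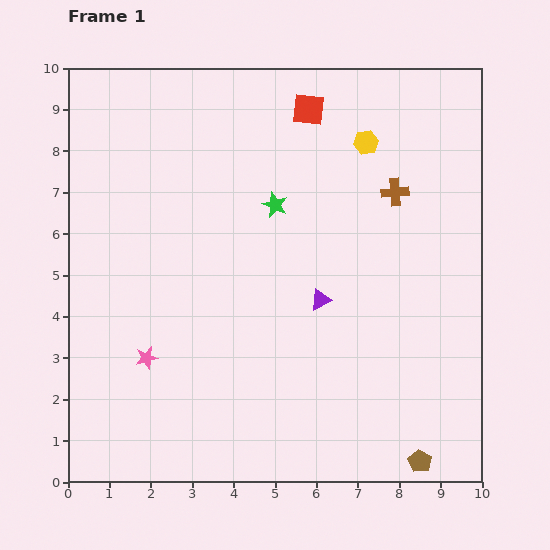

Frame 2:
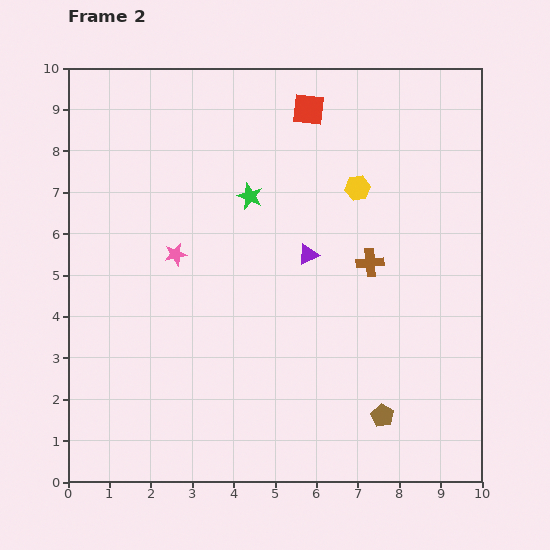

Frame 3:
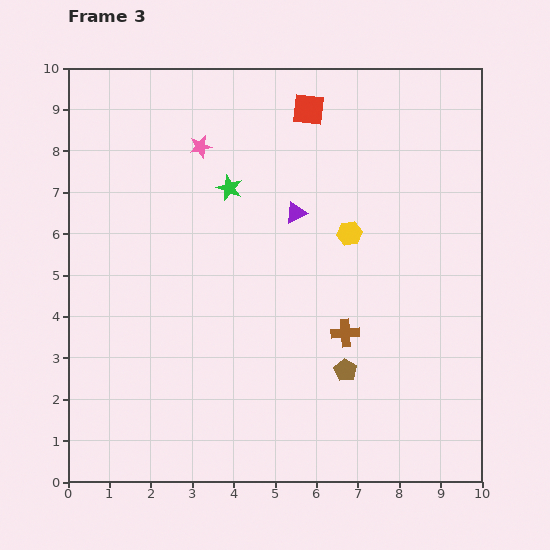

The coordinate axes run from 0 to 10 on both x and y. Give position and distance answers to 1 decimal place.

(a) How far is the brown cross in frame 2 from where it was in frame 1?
1.8

The brown cross moved from (7.9, 7.0) to (7.3, 5.3), a distance of √(0.6² + 1.7²) ≈ 1.8.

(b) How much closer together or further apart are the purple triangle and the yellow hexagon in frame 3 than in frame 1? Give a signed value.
-2.6

Distance in frame 1: 4.0. Distance in frame 3: 1.4.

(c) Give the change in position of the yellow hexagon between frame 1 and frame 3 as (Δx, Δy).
(-0.4, -2.2)

The yellow hexagon was at (7.2, 8.2) in frame 1 and (6.8, 6.0) in frame 3.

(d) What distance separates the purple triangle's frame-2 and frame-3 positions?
1.0

The purple triangle moved from (5.8, 5.5) to (5.5, 6.5), a distance of √(0.3² + 1.0²) ≈ 1.0.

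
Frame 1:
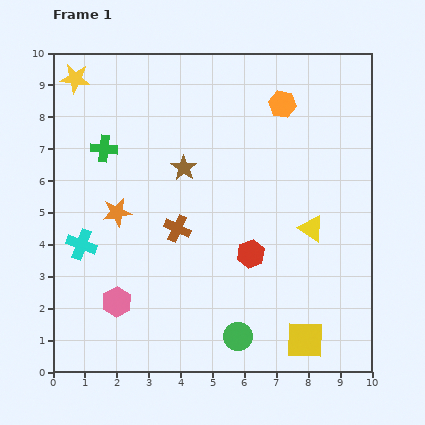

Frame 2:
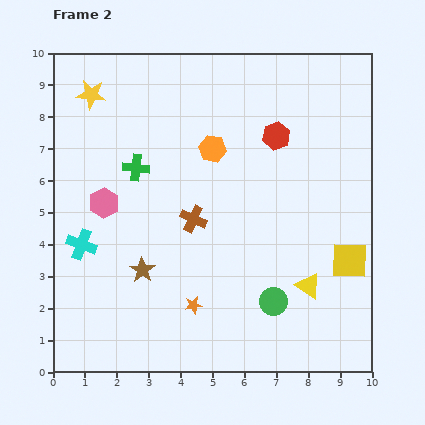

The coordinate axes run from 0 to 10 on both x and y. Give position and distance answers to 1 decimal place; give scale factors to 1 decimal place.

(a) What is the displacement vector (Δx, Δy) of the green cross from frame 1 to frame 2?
(1.0, -0.6)

The green cross was at (1.6, 7.0) in frame 1 and (2.6, 6.4) in frame 2.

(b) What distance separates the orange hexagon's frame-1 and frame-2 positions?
2.6

The orange hexagon moved from (7.2, 8.4) to (5.0, 7.0), a distance of √(2.2² + 1.4²) ≈ 2.6.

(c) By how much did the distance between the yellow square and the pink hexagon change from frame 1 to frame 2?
+1.9

Distance in frame 1: 6.0. Distance in frame 2: 7.9.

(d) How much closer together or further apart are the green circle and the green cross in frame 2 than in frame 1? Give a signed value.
-1.2

Distance in frame 1: 7.2. Distance in frame 2: 6.0.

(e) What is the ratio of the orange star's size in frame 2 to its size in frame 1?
0.6×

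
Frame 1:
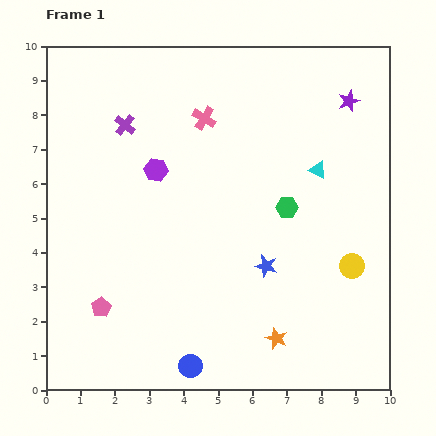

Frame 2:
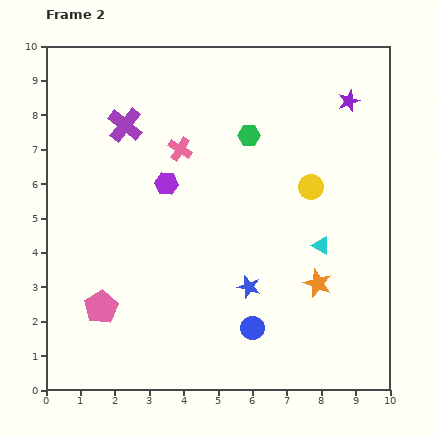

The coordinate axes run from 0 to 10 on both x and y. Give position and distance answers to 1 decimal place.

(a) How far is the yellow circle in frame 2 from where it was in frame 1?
2.6

The yellow circle moved from (8.9, 3.6) to (7.7, 5.9), a distance of √(1.2² + 2.3²) ≈ 2.6.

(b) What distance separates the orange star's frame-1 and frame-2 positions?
2.0

The orange star moved from (6.7, 1.5) to (7.9, 3.1), a distance of √(1.2² + 1.6²) ≈ 2.0.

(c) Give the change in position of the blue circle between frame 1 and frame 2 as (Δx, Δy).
(1.8, 1.1)

The blue circle was at (4.2, 0.7) in frame 1 and (6.0, 1.8) in frame 2.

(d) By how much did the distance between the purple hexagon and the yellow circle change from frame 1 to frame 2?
-2.2

Distance in frame 1: 6.4. Distance in frame 2: 4.2.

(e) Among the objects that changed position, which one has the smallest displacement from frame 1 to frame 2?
the purple hexagon

(moved 0.5)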